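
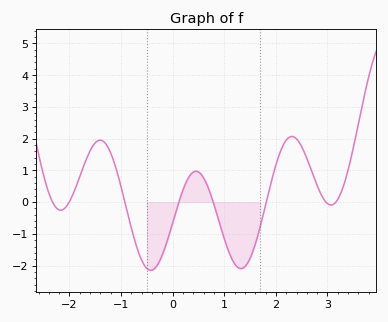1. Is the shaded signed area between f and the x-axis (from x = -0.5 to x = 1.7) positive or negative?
negative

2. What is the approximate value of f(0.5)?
0.95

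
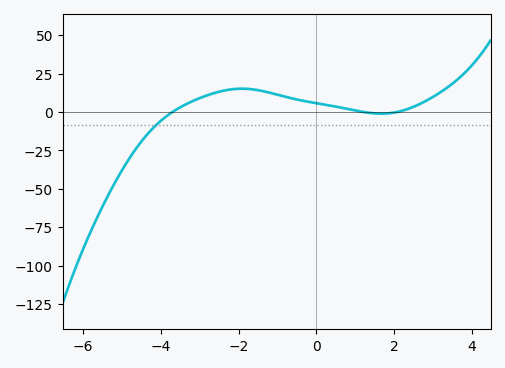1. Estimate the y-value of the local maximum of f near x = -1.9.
16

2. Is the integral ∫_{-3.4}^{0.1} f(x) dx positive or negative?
positive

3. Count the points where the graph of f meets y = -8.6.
1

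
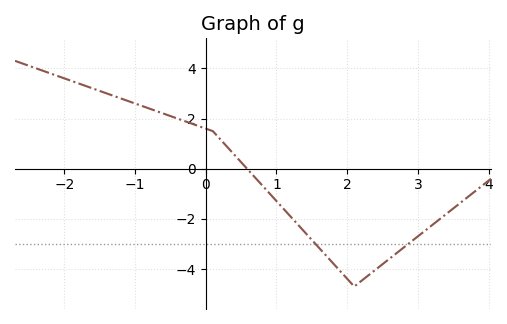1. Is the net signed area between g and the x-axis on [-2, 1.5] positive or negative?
positive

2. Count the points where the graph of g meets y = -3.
2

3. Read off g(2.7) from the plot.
-3.37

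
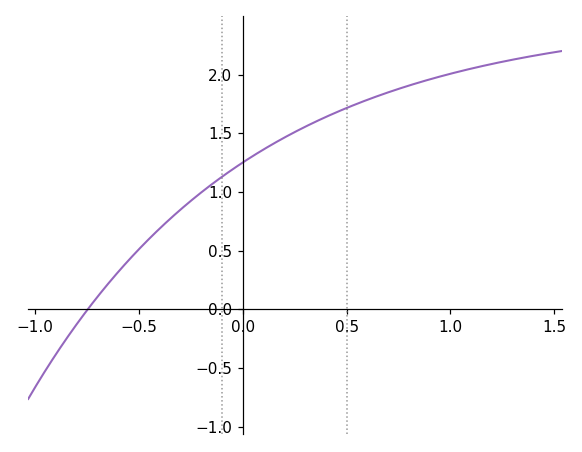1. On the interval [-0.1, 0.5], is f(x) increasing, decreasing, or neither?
increasing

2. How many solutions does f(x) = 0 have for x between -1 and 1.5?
1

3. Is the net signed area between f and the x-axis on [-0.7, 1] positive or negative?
positive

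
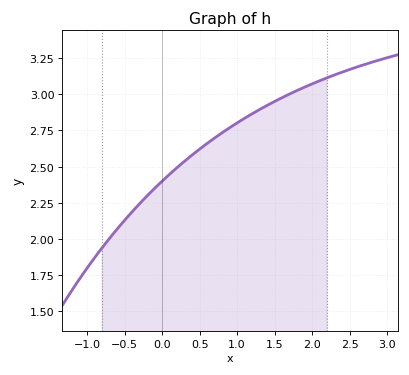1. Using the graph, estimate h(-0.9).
1.87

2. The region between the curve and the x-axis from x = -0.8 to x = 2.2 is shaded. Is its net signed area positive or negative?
positive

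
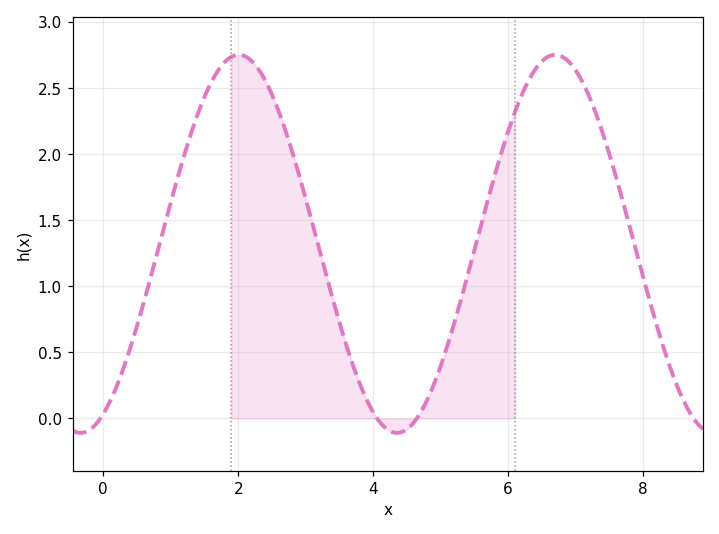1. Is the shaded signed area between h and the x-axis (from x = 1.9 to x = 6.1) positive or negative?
positive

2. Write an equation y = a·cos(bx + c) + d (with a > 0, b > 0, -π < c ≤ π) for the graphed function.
y = 1.43cos(1.3x - 2.7) + 1.32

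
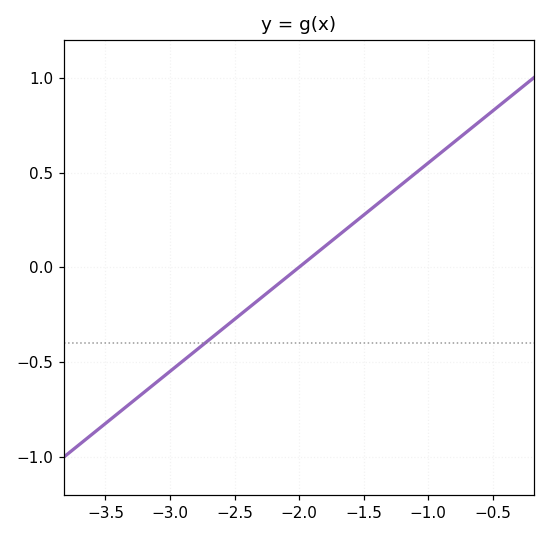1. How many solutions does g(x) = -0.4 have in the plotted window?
1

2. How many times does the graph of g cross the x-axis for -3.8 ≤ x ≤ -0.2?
1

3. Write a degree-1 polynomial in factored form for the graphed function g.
y = 0.55(x + 2)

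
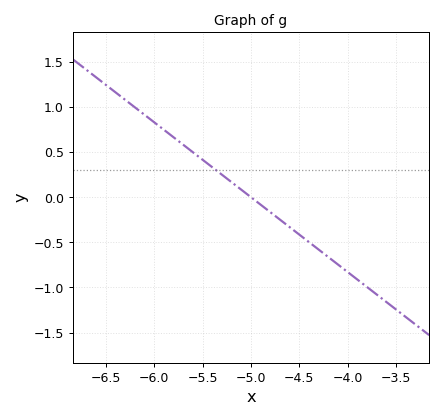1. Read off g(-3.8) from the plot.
-0.996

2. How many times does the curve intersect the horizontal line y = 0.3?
1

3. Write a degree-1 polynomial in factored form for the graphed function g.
y = -0.83(x + 5)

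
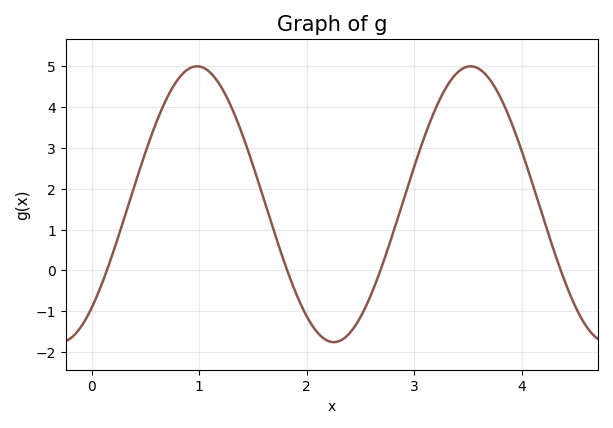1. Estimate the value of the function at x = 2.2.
-1.73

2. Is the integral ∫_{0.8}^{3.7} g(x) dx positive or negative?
positive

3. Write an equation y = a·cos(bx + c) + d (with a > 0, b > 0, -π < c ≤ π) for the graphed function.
y = 3.38cos(2.47x - 2.42) + 1.62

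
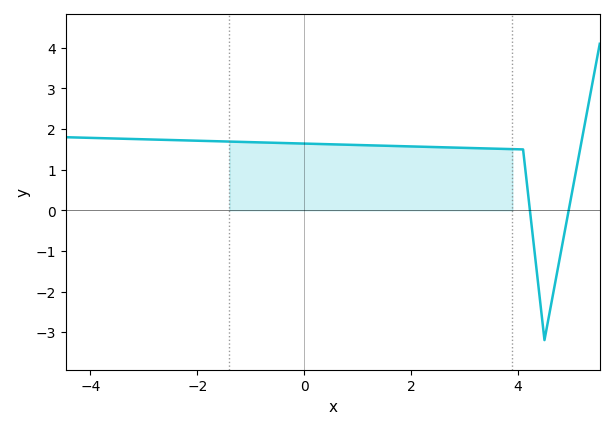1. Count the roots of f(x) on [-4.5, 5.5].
2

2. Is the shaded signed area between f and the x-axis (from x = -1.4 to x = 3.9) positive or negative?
positive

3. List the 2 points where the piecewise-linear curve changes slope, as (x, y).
(4.1, 1.5); (4.5, -3.2)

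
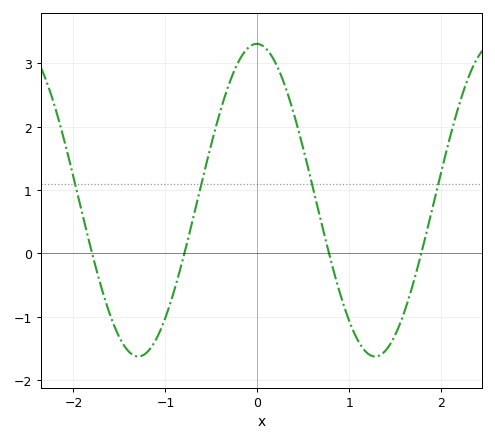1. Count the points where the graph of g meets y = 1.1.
4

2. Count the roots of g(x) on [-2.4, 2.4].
4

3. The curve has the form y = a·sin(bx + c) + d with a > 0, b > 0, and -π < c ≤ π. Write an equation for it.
y = 2.47sin(2.44x + 1.59) + 0.84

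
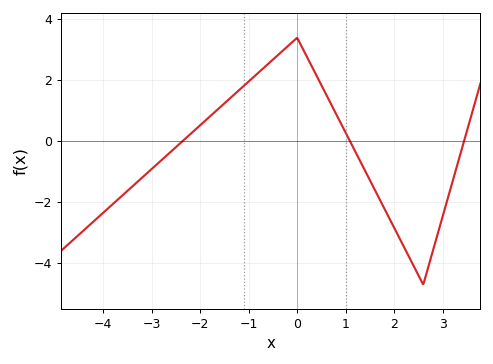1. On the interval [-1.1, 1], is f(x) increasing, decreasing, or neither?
neither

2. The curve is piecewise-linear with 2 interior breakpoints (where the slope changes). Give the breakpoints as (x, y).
(0, 3.4); (2.6, -4.7)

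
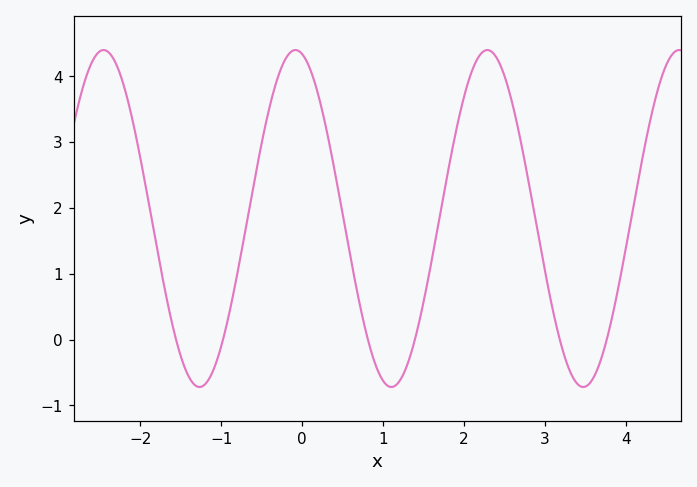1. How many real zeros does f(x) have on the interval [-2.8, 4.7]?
6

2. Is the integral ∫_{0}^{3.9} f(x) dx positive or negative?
positive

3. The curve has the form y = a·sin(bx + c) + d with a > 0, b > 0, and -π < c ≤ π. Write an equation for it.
y = 2.56sin(2.6x + 1.8) + 1.84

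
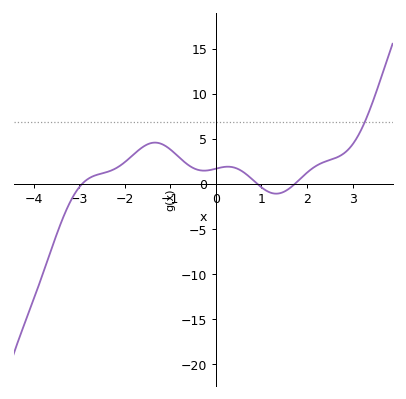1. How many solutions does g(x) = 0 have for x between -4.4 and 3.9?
3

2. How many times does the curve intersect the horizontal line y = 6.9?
1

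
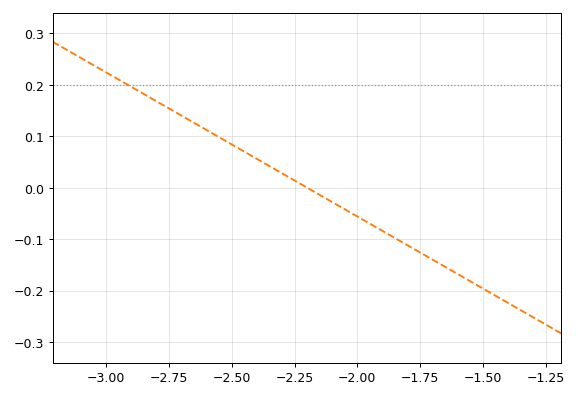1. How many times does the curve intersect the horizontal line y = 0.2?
1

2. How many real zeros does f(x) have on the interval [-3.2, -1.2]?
1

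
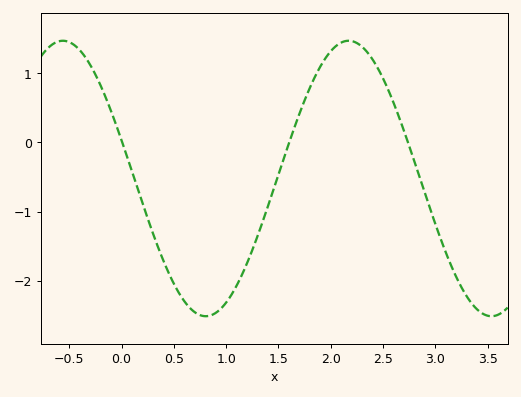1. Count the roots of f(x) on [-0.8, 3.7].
3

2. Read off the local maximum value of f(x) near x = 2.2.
1.5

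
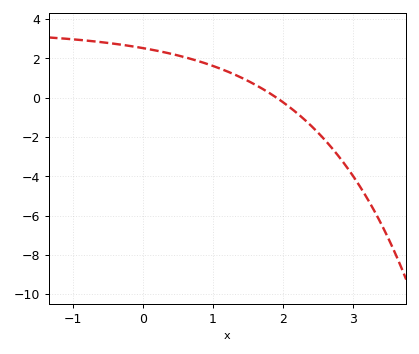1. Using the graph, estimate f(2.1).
-0.509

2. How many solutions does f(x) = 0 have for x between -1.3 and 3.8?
1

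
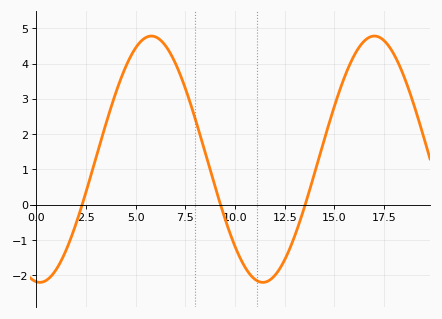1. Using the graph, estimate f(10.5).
-1.8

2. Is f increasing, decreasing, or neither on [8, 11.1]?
decreasing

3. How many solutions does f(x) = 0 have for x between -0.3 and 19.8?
3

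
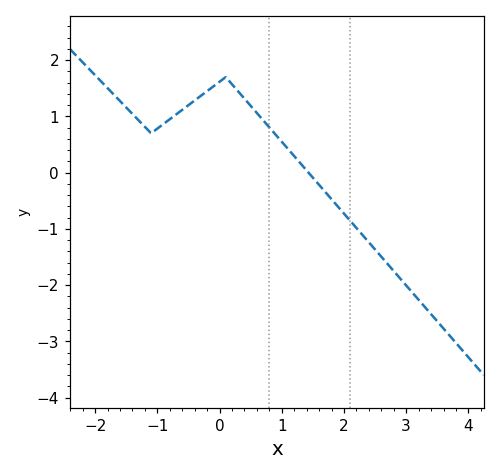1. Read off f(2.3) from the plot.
-1.11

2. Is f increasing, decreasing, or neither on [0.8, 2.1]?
decreasing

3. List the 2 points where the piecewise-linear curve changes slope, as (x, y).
(-1.1, 0.7); (0.1, 1.7)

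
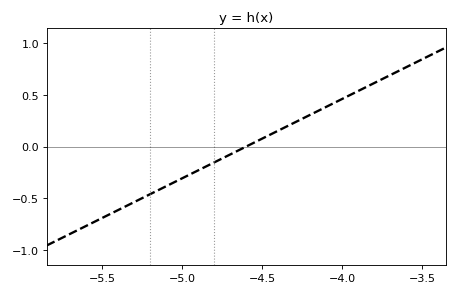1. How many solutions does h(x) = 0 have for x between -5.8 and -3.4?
1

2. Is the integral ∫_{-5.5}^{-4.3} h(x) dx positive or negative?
negative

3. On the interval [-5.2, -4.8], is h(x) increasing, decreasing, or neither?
increasing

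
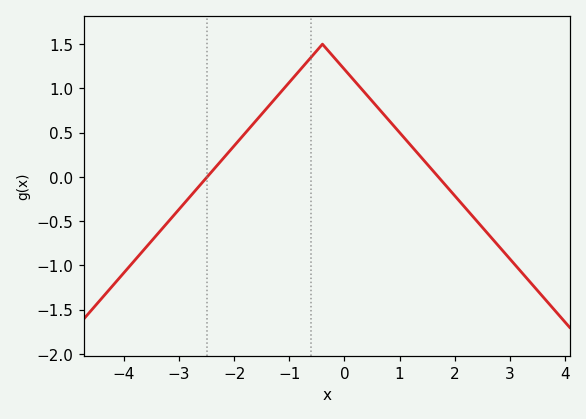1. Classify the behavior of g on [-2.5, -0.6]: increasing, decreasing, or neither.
increasing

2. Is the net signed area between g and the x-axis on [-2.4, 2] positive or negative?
positive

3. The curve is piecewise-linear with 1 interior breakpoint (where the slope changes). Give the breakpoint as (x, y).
(-0.4, 1.5)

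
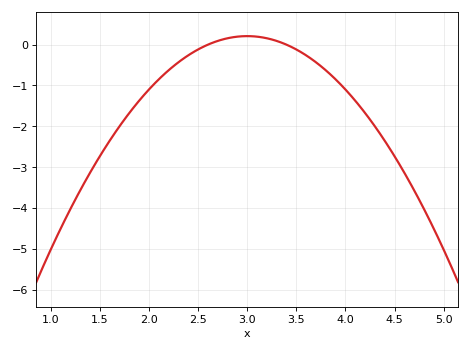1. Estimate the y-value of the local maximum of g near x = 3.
0.21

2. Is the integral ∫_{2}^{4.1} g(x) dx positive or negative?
negative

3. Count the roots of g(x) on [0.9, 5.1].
2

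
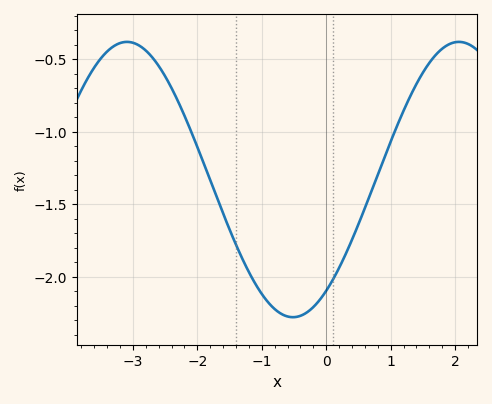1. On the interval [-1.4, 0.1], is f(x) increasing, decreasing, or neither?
neither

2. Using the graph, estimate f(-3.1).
-0.38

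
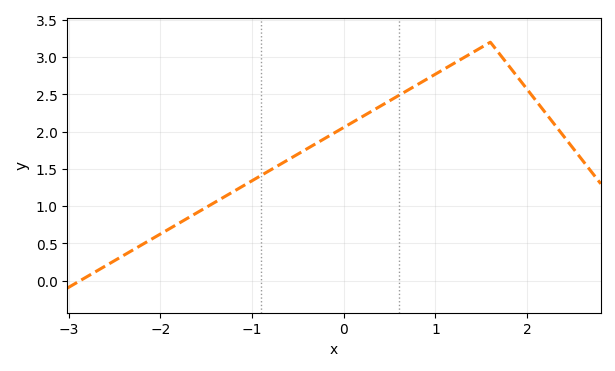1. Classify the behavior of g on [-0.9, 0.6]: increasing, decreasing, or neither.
increasing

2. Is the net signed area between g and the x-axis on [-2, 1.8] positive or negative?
positive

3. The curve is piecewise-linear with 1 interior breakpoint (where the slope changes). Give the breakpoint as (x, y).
(1.6, 3.2)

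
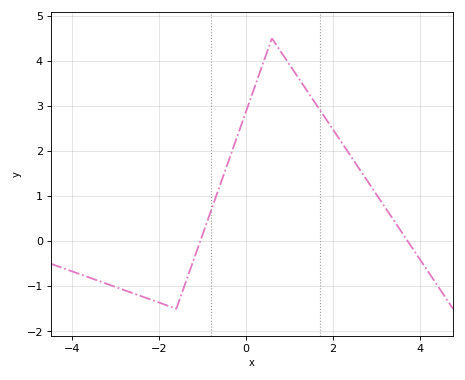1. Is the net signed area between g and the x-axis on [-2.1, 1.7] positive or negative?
positive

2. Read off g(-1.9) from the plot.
-1.4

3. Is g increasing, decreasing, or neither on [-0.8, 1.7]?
neither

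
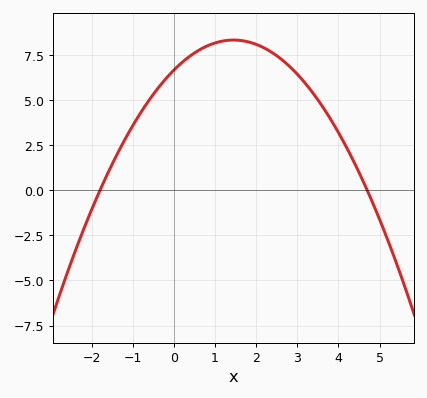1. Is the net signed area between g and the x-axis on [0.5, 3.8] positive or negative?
positive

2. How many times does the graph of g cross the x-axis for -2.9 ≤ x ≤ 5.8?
2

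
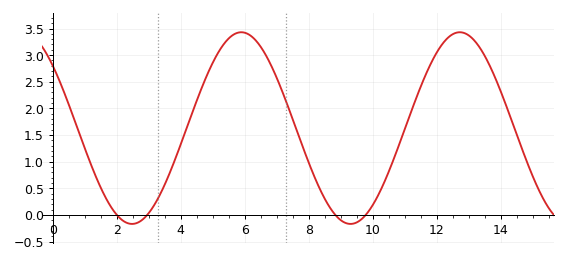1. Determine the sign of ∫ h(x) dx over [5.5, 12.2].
positive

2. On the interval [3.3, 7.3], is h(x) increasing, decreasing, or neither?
neither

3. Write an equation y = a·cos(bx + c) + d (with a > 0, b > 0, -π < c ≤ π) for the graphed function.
y = 1.8cos(0.92x + 0.86) + 1.63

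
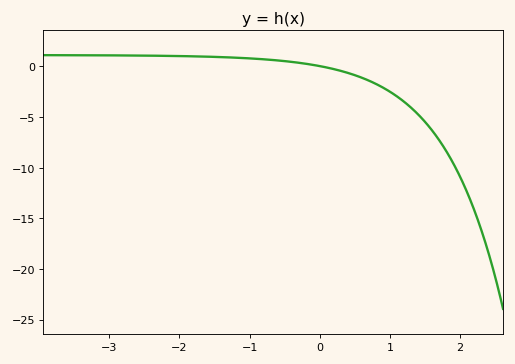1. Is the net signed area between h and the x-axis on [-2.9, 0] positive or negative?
positive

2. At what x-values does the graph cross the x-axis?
0.03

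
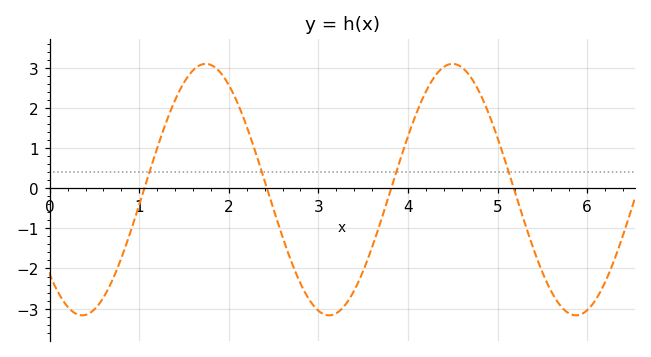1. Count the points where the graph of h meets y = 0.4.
4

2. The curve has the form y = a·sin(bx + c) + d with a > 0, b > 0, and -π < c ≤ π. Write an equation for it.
y = 3.14sin(2.28x - 2.4) - 0.03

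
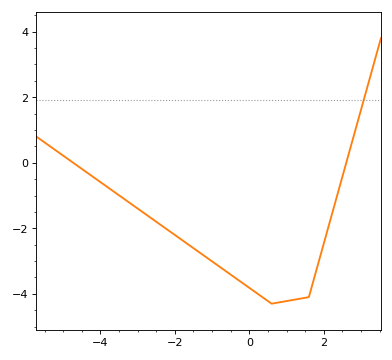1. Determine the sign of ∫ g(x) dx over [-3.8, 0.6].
negative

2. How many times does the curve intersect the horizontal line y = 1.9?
1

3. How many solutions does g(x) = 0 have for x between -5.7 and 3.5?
2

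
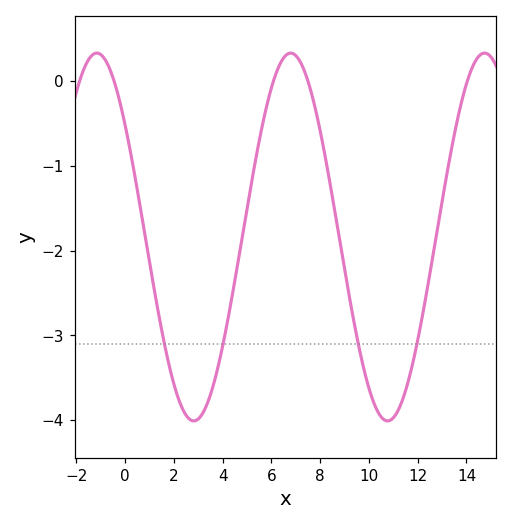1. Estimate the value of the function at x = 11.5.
-3.7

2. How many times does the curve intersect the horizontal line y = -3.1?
4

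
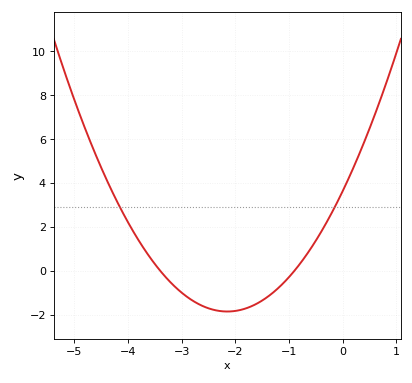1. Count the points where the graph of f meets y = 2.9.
2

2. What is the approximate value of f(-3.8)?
1.38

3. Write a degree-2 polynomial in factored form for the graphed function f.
y = 1.19(x + 3.4)(x + 0.9)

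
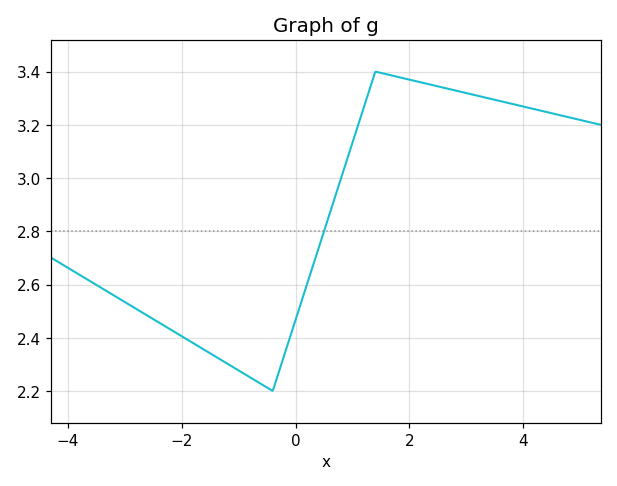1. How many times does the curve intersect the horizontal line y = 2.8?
1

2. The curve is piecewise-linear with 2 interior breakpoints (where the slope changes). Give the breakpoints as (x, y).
(-0.4, 2.2); (1.4, 3.4)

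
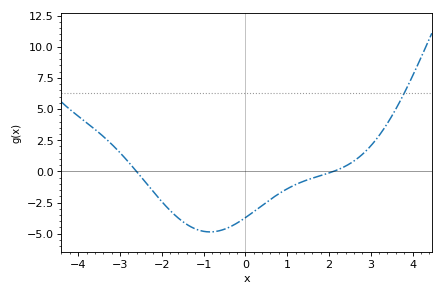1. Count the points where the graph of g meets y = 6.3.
1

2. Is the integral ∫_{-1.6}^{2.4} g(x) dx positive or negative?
negative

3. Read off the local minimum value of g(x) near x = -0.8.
-4.8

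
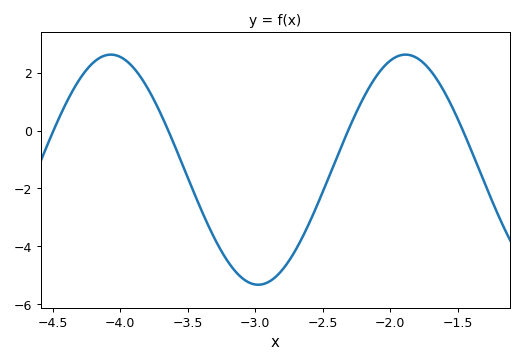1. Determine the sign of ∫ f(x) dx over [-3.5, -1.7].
negative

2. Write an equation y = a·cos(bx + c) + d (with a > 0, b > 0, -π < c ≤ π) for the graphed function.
y = 3.98cos(2.88x - 0.85) - 1.35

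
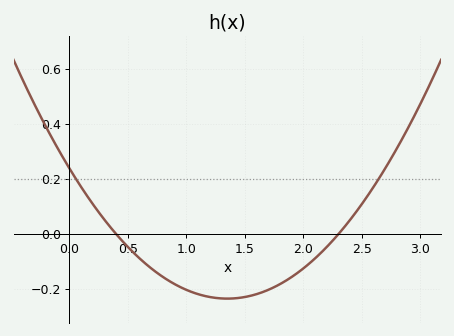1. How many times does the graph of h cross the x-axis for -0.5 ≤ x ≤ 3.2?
2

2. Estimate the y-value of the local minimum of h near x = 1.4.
-0.235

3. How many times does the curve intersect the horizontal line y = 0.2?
2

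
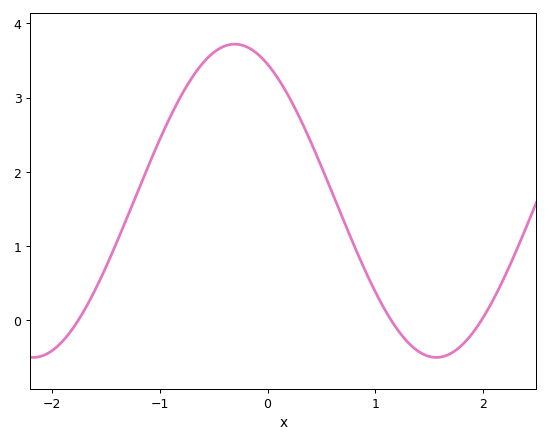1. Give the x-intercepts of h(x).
-1.76, 1.15, 1.98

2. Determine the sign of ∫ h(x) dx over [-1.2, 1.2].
positive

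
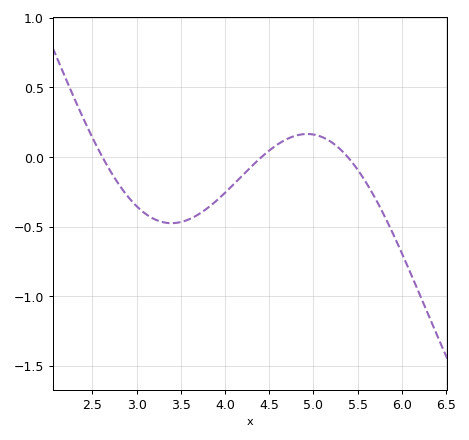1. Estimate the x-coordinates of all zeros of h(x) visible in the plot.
2.6, 4.4, 5.4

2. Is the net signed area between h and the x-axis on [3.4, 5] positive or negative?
negative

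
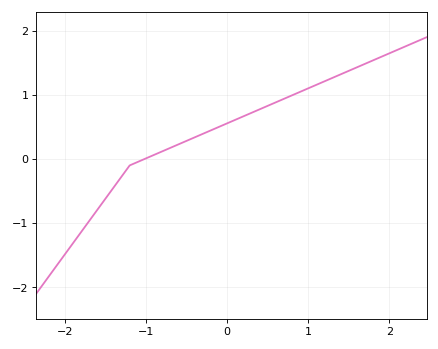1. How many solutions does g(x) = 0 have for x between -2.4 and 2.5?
1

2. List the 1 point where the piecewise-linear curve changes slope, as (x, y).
(-1.2, -0.1)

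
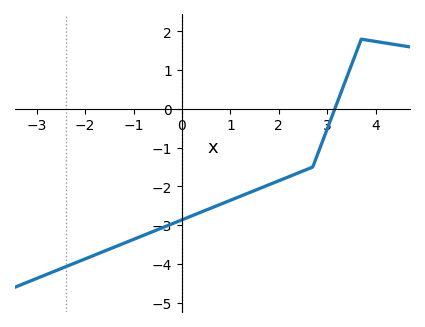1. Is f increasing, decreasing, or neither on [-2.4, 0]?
increasing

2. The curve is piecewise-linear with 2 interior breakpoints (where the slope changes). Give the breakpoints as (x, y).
(2.7, -1.5); (3.7, 1.8)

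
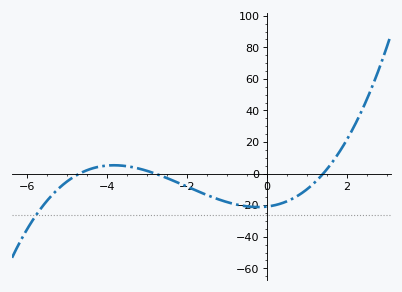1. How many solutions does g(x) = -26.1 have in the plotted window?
1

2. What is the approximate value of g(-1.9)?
-10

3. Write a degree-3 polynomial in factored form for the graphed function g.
y = 1.13(x + 4.7)(x + 2.8)(x - 1.4)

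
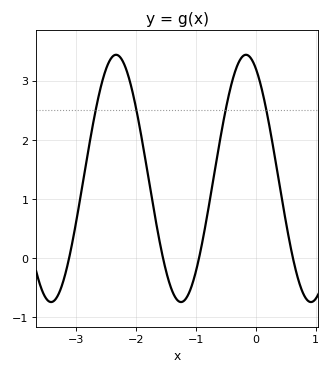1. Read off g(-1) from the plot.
-0.2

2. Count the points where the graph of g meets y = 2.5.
4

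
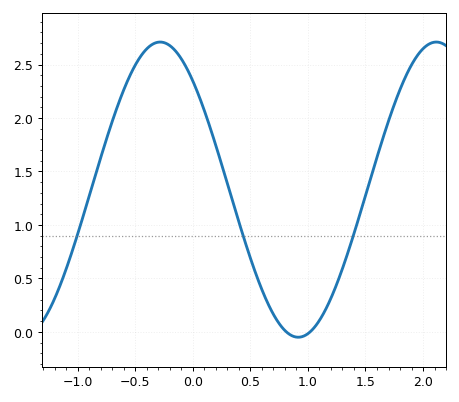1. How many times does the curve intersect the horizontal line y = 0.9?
3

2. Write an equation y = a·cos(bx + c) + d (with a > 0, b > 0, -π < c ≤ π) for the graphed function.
y = 1.38cos(2.6x + 0.74) + 1.33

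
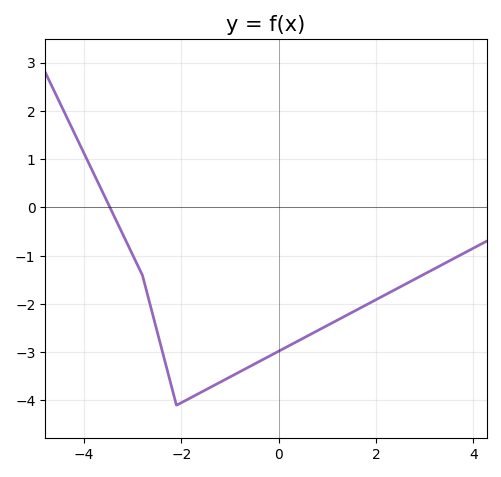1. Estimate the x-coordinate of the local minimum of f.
-2.1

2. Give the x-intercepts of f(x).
-3.47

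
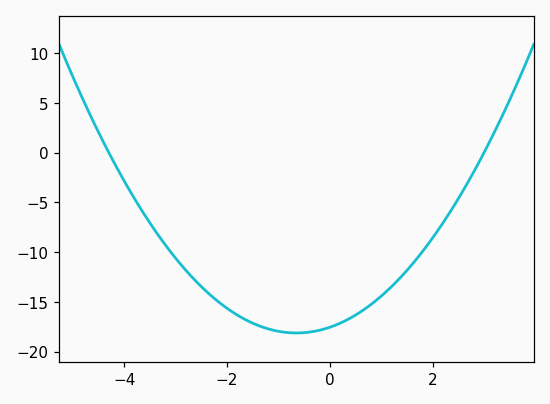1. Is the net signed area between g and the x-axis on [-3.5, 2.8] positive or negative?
negative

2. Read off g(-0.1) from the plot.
-17.7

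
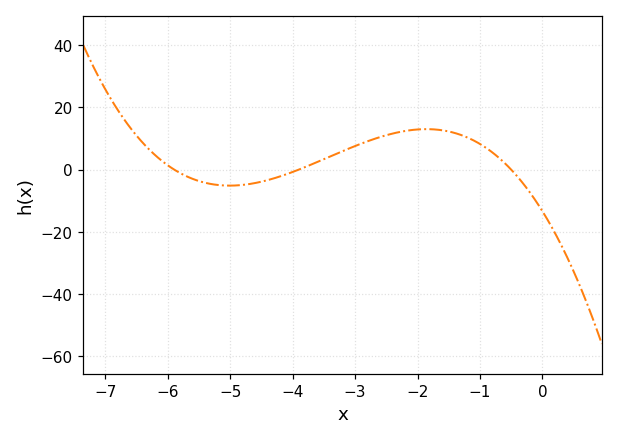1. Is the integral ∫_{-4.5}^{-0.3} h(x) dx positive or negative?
positive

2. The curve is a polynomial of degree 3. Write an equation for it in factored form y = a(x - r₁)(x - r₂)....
y = -1.16(x + 5.9)(x + 3.9)(x + 0.5)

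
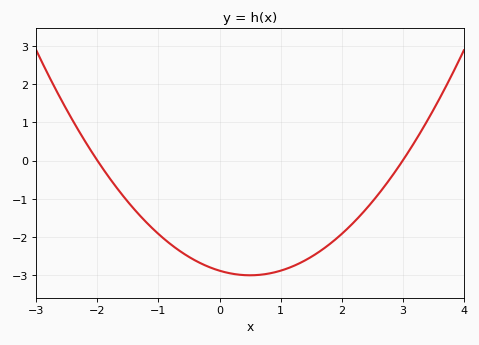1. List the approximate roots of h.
-2, 3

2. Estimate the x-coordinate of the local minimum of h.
0.5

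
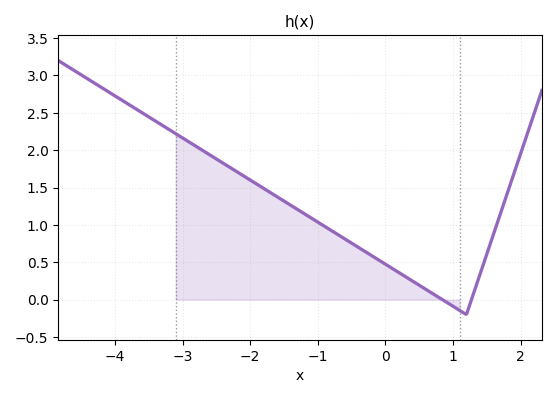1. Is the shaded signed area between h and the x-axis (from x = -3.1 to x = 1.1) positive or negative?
positive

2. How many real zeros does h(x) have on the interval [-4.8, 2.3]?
2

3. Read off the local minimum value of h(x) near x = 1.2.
-0.2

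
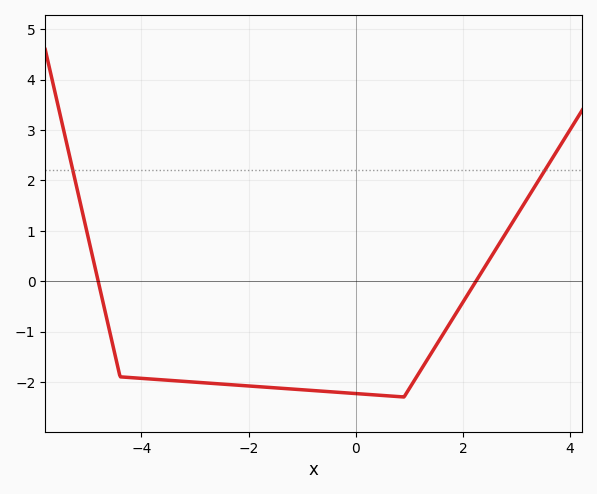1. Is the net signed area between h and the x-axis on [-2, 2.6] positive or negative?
negative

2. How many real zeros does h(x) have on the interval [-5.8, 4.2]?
2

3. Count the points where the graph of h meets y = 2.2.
2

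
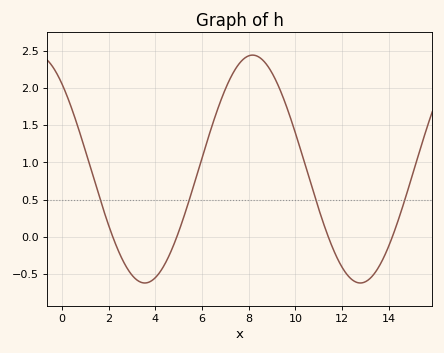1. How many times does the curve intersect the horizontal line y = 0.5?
4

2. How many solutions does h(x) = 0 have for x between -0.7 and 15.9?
4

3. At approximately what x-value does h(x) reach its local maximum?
8.2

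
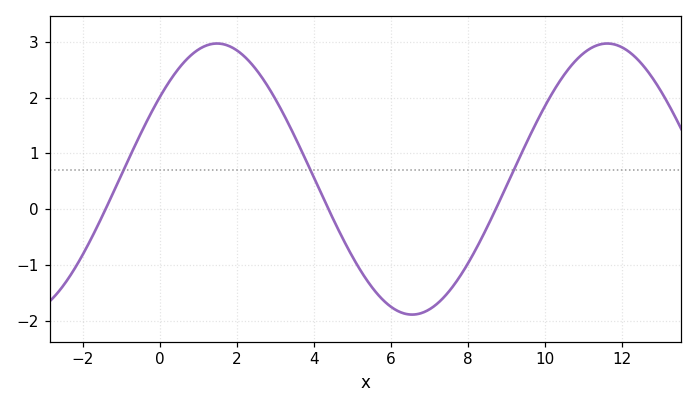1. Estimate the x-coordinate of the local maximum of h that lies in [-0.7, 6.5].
1.4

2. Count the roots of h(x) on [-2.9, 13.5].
3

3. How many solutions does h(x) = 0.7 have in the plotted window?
3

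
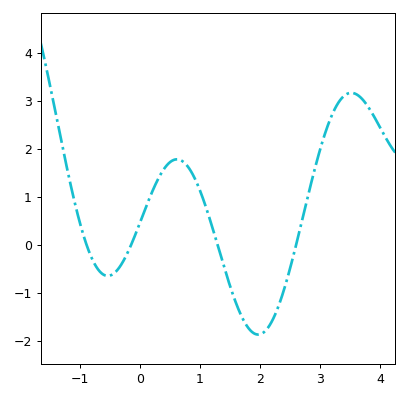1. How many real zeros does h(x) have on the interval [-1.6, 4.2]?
4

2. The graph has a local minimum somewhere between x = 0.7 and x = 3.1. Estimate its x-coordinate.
1.97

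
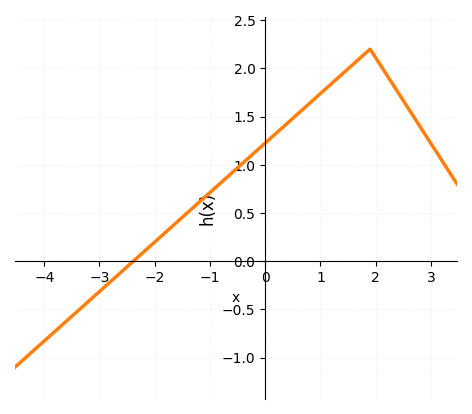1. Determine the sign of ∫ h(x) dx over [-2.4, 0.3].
positive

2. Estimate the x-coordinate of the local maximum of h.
1.9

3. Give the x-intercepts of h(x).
-2.39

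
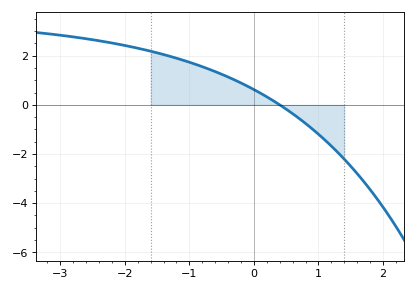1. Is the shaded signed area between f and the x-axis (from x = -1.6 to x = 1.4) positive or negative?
positive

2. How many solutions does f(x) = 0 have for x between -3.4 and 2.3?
1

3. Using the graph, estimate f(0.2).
0.324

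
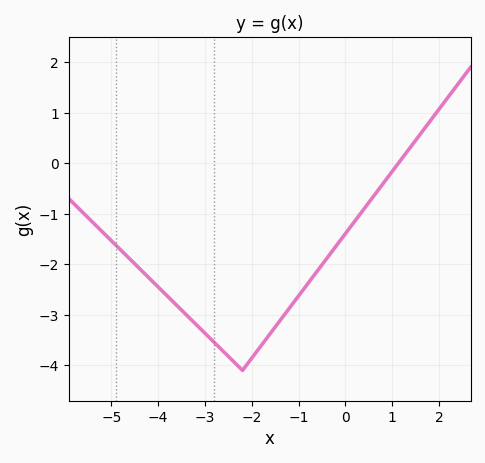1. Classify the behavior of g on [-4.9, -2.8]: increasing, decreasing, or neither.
decreasing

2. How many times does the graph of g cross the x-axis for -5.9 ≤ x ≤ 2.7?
1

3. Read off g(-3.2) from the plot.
-3.18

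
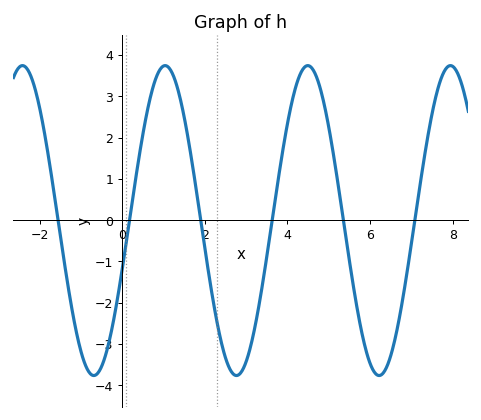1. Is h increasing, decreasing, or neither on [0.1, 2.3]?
neither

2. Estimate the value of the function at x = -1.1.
-2.8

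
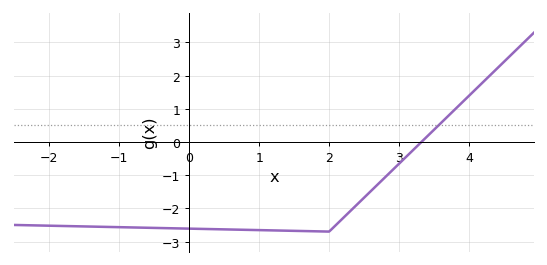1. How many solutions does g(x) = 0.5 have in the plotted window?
1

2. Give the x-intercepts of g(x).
3.32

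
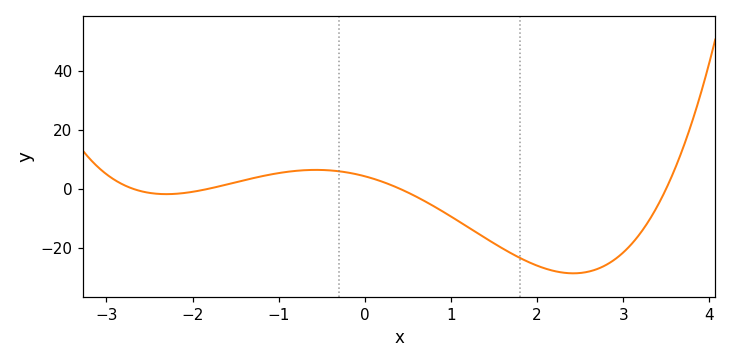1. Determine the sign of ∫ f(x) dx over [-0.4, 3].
negative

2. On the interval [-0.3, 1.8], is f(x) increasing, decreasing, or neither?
decreasing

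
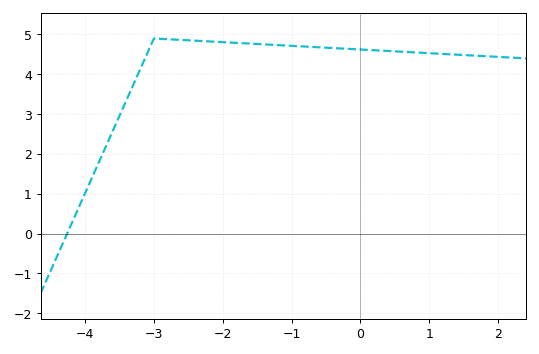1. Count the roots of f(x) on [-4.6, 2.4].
1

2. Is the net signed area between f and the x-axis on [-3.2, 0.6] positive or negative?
positive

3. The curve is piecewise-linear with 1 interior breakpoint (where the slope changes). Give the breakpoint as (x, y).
(-3, 4.9)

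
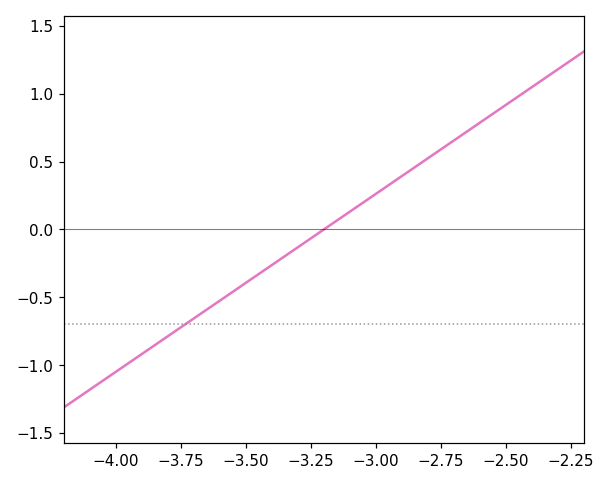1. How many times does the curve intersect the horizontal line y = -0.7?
1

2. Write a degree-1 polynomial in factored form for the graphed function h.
y = 1.31(x + 3.2)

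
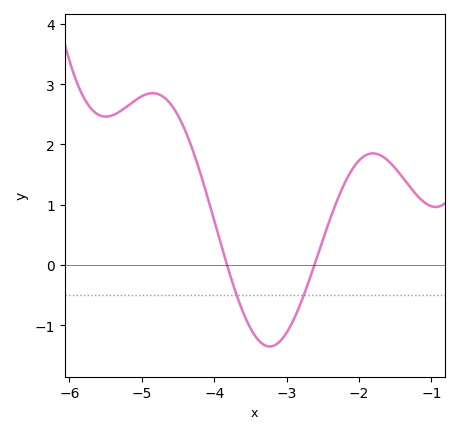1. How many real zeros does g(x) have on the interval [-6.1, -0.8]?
2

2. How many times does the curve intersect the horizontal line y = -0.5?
2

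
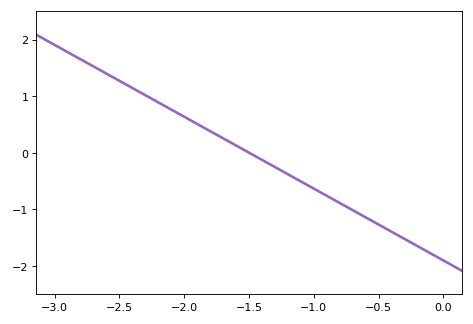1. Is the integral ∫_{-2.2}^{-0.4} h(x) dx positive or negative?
negative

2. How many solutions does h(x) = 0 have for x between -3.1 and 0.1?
1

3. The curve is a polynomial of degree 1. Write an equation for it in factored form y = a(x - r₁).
y = -1.27(x + 1.5)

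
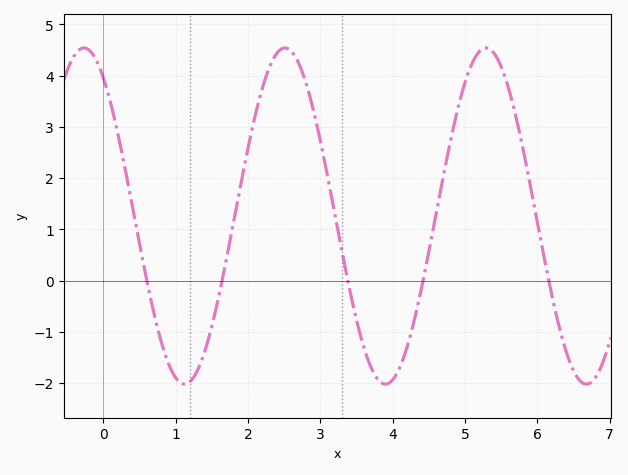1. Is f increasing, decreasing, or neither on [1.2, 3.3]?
neither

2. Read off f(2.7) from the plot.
4.24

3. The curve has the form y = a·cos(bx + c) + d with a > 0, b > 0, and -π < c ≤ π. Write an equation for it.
y = 3.28cos(2.26x + 0.61) + 1.26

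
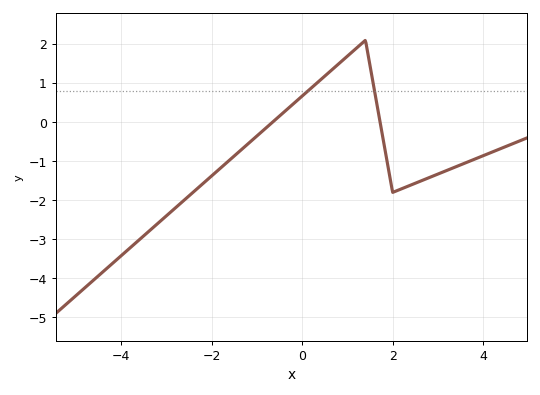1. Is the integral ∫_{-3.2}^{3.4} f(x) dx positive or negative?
negative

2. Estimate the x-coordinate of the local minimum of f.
2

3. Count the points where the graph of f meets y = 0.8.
2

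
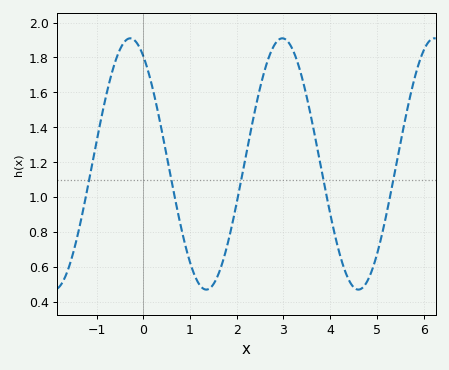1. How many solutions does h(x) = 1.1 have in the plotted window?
5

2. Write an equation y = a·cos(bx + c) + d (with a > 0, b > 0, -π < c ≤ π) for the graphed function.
y = 0.72cos(1.93x + 0.54) + 1.19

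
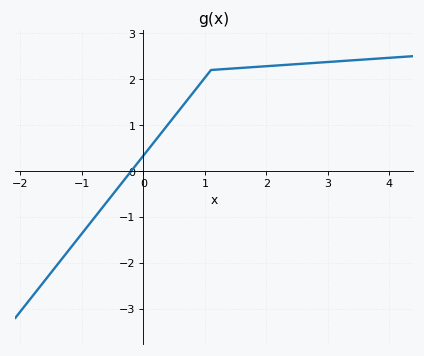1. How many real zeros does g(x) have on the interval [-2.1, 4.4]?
1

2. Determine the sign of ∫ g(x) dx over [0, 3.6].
positive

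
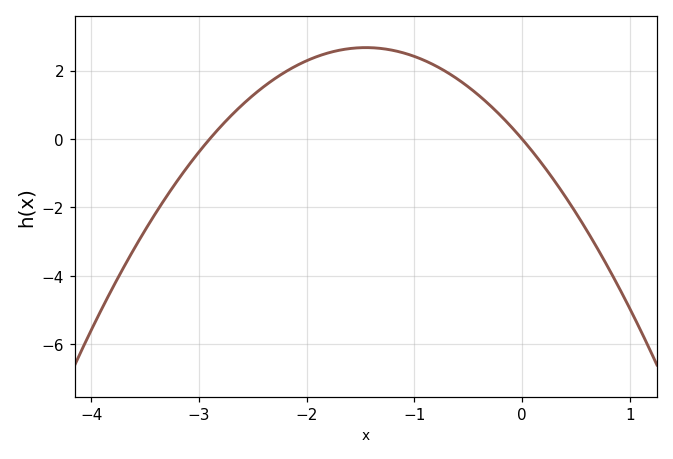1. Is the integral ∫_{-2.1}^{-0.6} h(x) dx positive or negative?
positive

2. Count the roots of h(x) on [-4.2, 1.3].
2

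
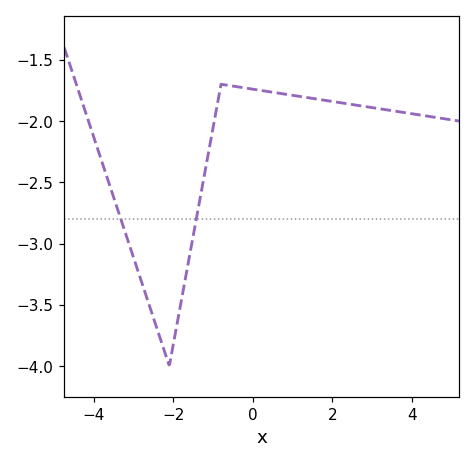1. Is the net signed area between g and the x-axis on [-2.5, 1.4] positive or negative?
negative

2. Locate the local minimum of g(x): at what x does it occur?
-2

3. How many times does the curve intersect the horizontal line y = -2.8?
2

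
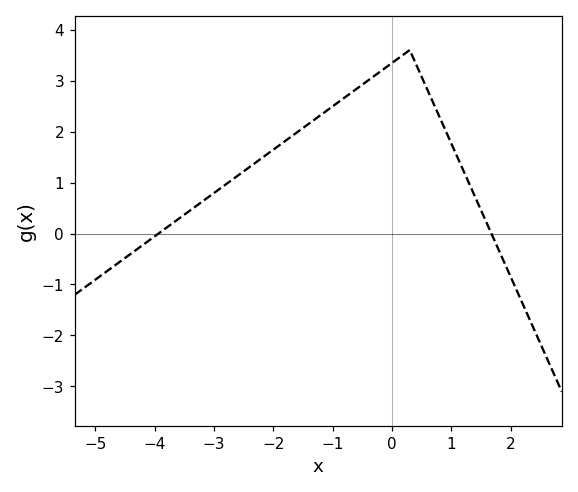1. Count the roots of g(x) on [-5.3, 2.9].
2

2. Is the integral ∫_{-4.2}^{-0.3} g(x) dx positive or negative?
positive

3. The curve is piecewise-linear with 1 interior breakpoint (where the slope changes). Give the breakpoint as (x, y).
(0.3, 3.6)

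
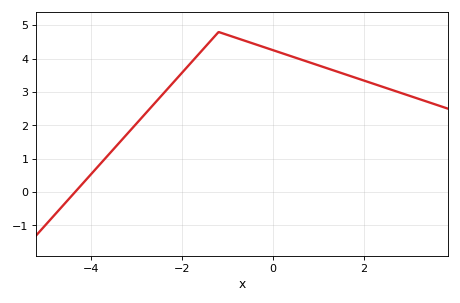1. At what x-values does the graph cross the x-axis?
-4.4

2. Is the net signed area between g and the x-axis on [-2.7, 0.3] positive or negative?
positive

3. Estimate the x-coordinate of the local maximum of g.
-1.2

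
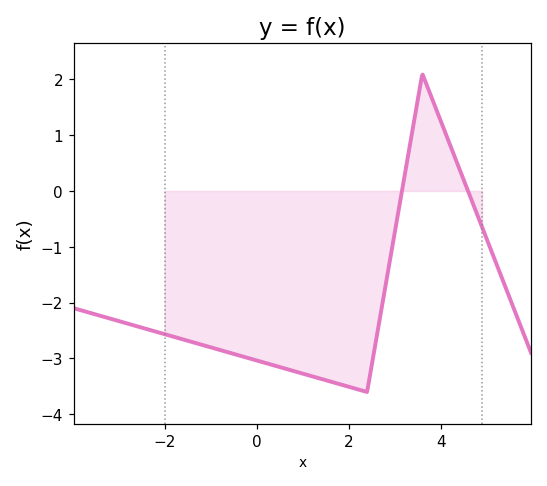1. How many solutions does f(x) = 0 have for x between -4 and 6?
2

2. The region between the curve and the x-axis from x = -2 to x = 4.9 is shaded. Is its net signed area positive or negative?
negative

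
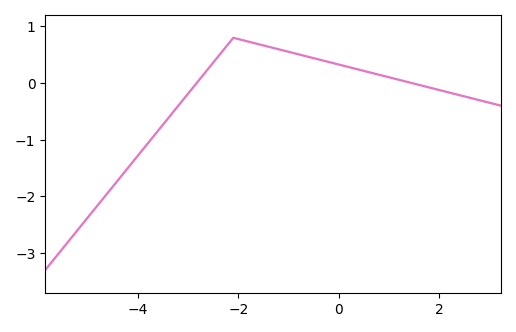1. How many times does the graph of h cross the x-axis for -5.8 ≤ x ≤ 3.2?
2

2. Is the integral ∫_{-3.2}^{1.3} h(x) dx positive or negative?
positive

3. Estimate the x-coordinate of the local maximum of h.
-2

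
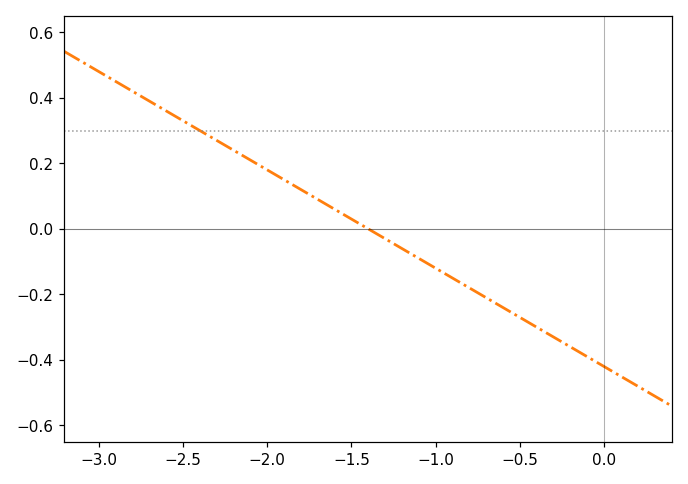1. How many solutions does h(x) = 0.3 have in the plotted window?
1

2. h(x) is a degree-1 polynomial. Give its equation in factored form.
y = -0.3(x + 1.4)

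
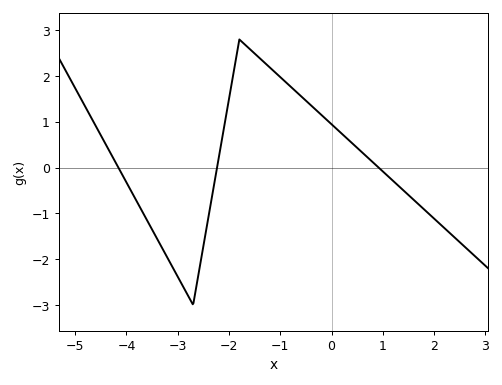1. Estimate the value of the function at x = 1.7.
-0.8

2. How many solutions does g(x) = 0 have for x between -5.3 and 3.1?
3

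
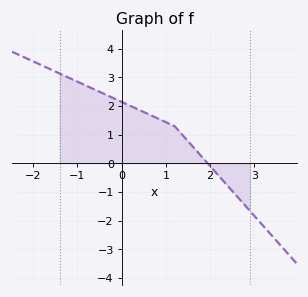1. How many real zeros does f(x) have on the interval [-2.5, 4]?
1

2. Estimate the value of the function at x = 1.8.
0.256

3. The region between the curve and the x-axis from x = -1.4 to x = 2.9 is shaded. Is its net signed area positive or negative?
positive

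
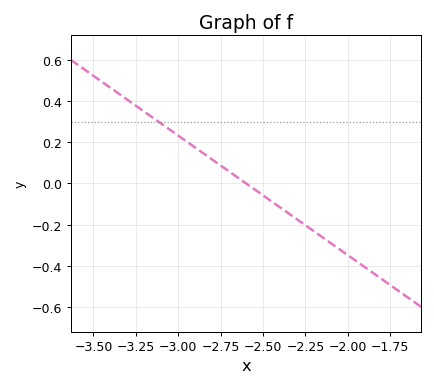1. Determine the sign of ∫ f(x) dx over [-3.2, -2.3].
positive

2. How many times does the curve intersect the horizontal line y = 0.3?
1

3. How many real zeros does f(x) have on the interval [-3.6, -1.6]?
1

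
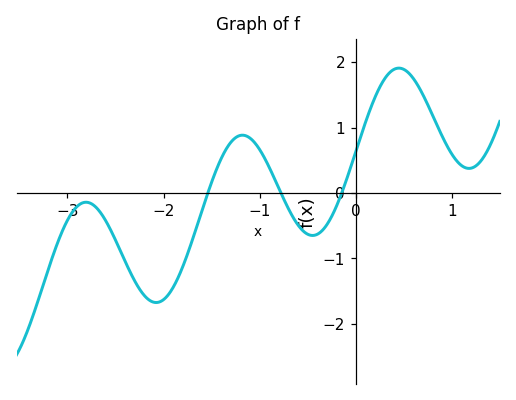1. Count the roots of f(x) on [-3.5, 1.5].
3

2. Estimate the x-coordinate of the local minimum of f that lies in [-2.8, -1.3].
-2.08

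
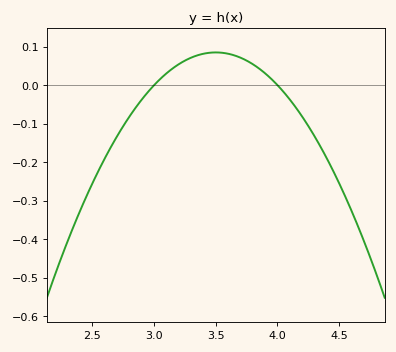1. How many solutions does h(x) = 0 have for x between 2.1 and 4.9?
2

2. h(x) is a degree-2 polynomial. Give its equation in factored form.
y = -0.34(x - 3)(x - 4)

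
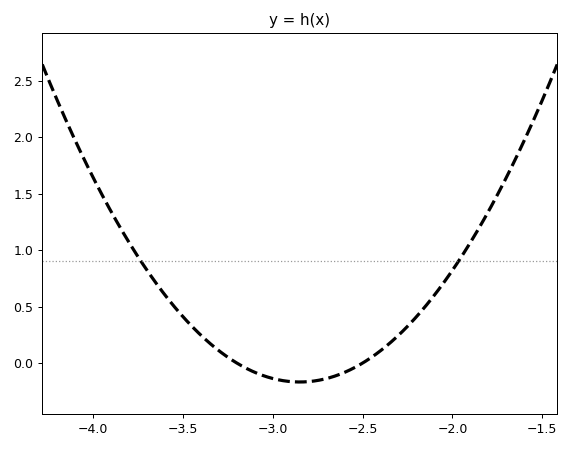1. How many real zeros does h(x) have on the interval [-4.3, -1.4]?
2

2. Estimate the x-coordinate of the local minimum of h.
-2.85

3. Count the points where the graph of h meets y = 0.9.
2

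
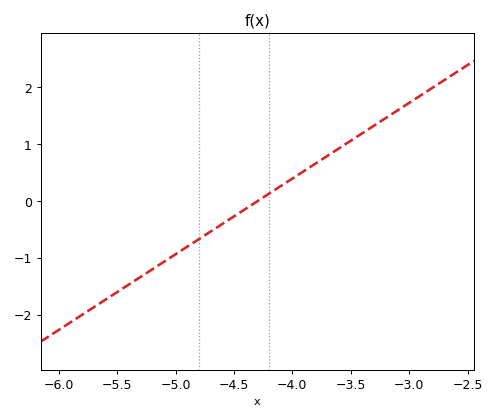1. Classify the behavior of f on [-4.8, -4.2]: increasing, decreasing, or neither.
increasing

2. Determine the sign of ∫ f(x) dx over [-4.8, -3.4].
positive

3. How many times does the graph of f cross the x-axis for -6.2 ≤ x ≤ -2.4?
1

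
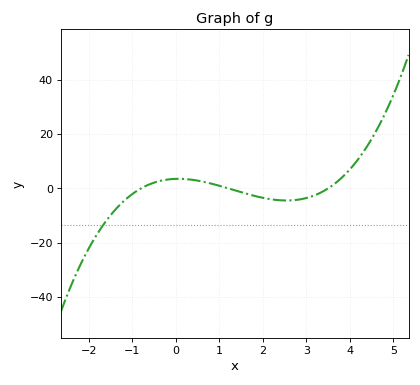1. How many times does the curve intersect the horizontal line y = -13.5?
1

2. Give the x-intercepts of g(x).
-0.8, 1.2, 3.6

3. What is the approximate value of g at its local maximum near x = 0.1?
4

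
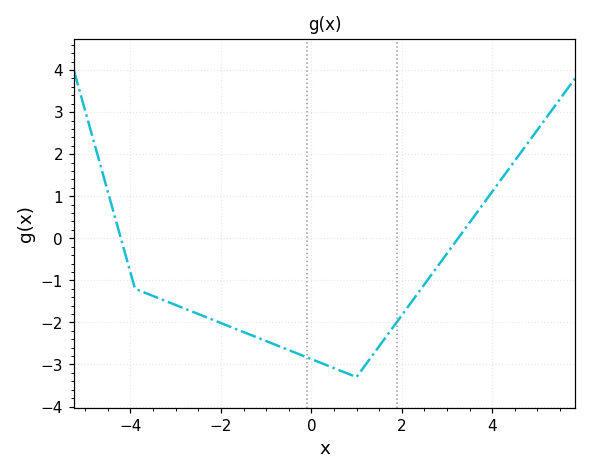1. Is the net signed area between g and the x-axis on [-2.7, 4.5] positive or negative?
negative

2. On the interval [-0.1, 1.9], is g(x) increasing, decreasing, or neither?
neither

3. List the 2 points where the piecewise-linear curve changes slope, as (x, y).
(-3.9, -1.2); (1, -3.3)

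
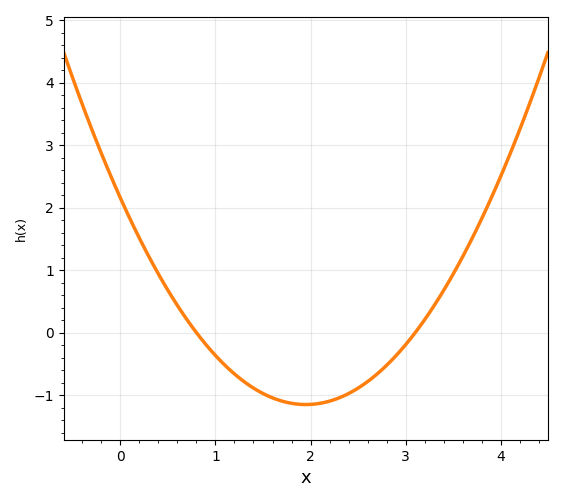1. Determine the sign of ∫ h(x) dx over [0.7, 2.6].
negative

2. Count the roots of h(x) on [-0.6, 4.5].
2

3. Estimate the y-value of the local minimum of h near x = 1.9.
-1.2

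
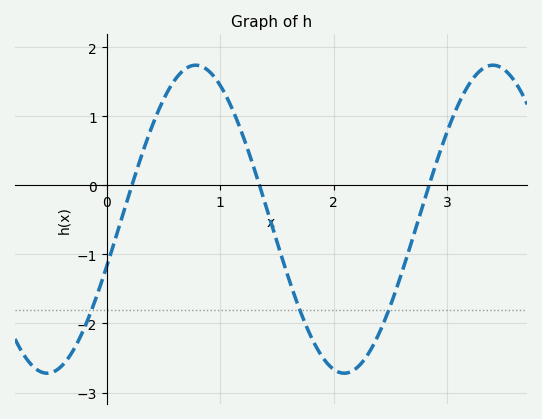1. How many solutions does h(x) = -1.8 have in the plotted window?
3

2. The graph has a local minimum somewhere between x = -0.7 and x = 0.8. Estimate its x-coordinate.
-0.5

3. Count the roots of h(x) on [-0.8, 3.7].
3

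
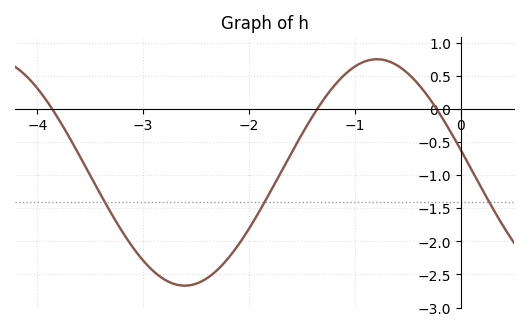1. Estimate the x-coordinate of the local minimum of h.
-2.61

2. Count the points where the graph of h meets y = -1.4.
3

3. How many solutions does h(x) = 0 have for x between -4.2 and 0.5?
3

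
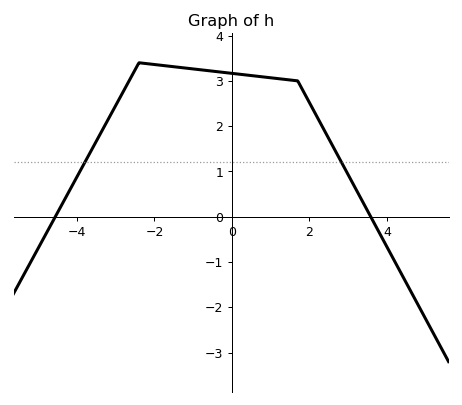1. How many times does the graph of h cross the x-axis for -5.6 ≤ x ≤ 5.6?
2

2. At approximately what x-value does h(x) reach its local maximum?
-2.4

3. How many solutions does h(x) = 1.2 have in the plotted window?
2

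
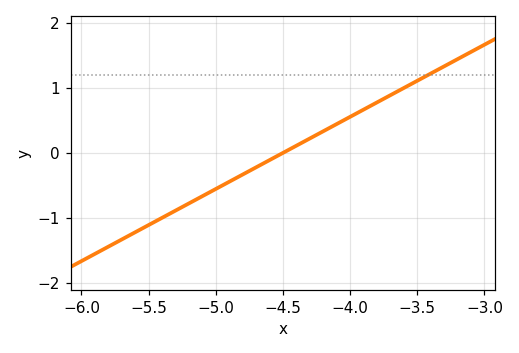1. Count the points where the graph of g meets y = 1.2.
1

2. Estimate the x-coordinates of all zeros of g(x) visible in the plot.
-4.5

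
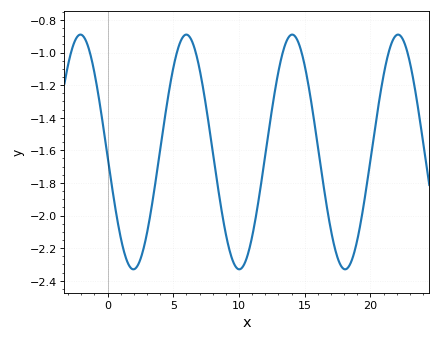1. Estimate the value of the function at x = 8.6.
-1.93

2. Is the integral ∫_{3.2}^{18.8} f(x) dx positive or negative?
negative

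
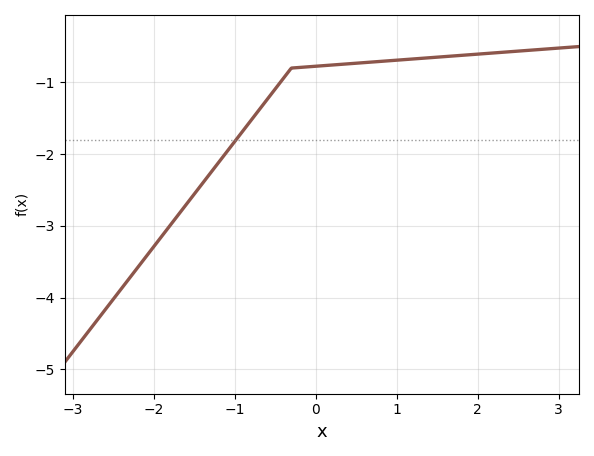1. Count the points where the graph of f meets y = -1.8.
1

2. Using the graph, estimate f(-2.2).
-3.6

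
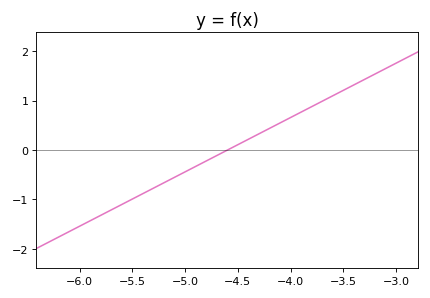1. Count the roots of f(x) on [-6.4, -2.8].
1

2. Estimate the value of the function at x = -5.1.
-0.55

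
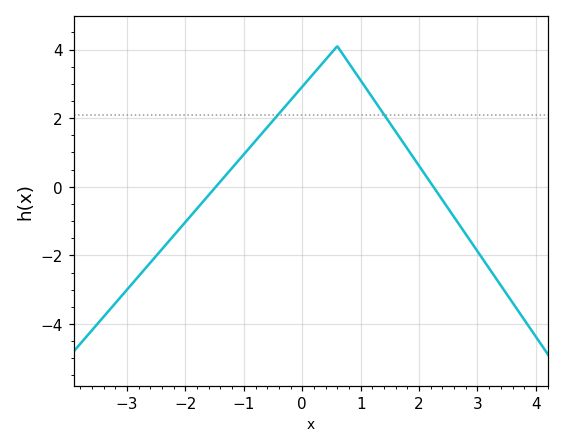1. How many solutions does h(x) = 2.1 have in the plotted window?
2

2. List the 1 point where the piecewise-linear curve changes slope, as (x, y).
(0.6, 4.1)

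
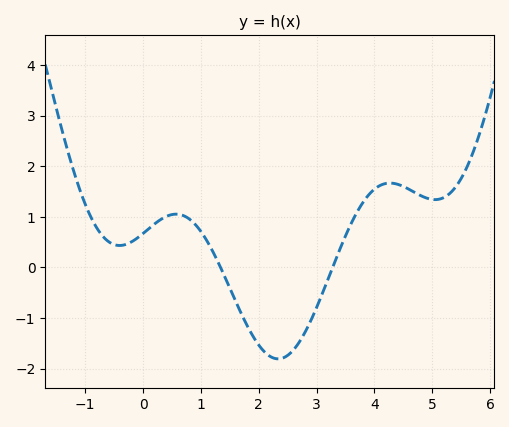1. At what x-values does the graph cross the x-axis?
1.4, 3.2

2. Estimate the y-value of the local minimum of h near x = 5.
1.3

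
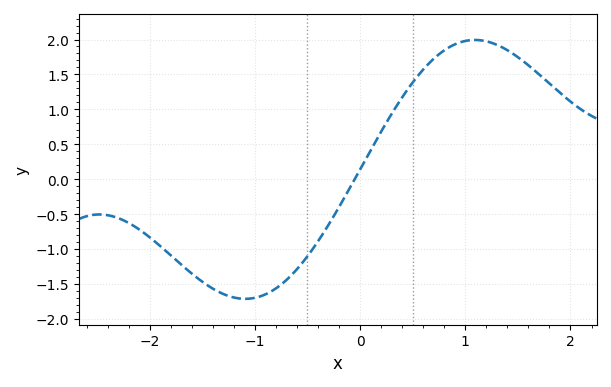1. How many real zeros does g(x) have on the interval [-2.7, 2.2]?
1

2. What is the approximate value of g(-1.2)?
-1.69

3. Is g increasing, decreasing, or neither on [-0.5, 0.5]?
increasing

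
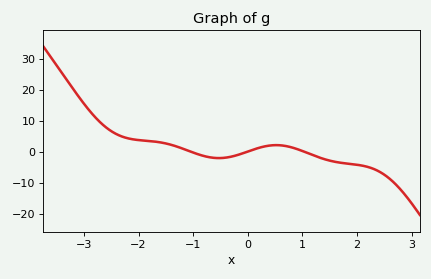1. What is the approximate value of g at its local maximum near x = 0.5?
2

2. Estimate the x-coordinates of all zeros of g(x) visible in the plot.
-1, 0, 1.1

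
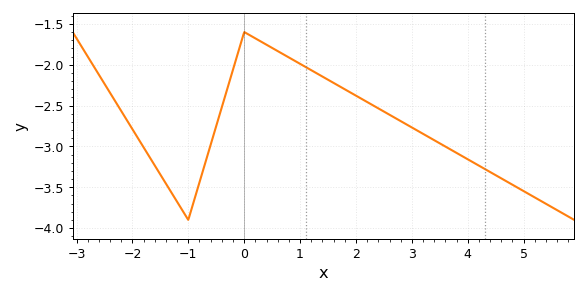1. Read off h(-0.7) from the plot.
-3.2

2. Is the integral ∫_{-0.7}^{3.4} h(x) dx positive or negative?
negative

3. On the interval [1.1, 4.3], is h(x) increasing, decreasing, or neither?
decreasing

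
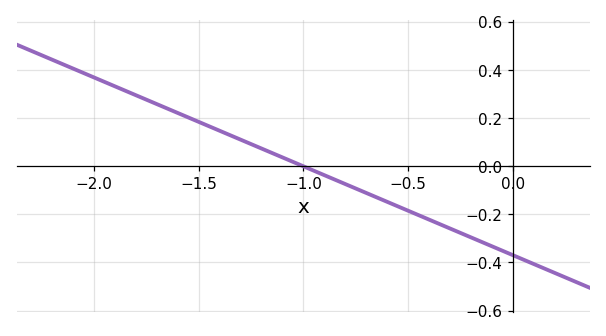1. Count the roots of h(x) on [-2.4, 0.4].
1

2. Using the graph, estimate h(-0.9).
-0.04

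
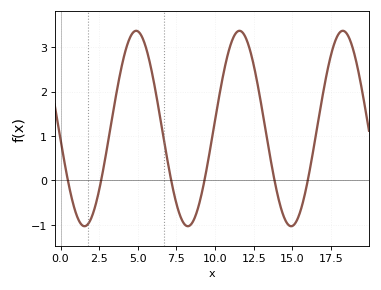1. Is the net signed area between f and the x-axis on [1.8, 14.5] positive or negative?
positive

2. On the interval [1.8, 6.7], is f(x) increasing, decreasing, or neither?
neither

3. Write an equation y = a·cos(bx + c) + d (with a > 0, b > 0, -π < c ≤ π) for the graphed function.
y = 2.2cos(0.94x + 1.68) + 1.17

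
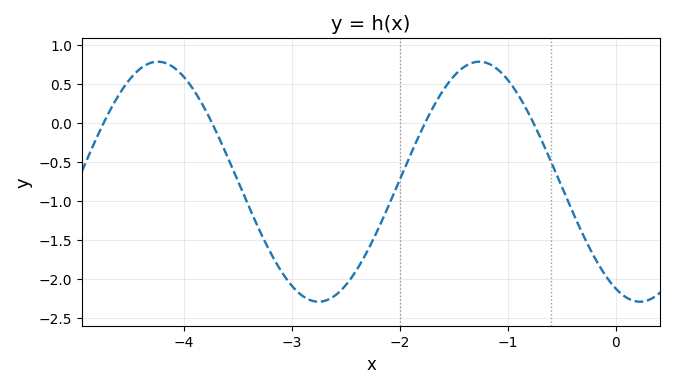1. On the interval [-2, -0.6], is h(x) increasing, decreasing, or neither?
neither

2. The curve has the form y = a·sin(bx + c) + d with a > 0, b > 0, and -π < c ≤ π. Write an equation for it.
y = 1.54sin(2.1x - 2) - 0.75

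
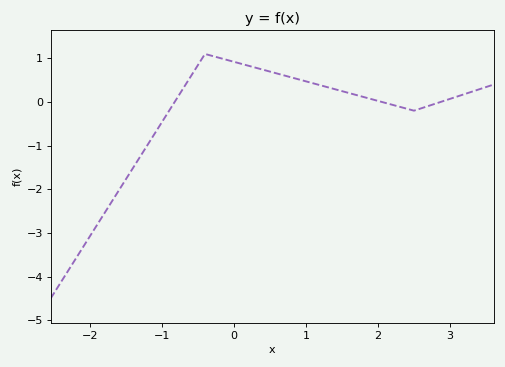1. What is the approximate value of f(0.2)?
0.8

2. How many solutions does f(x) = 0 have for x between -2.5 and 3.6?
3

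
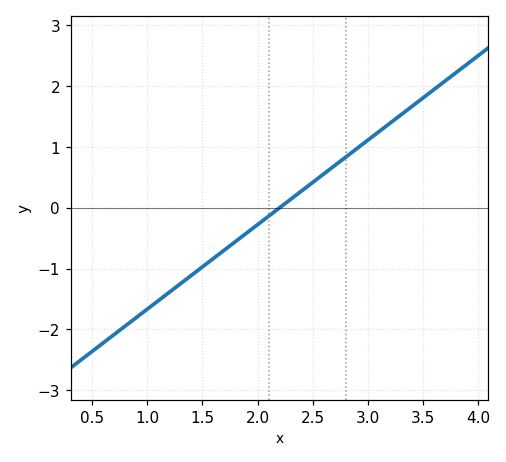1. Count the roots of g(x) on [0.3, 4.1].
1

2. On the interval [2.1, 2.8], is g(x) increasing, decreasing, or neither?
increasing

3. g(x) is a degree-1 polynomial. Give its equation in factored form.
y = 1.39(x - 2.2)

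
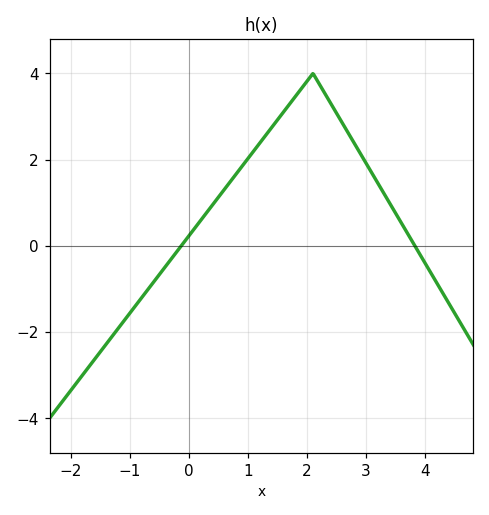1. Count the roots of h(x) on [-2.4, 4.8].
2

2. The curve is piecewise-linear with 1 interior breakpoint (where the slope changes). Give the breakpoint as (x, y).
(2.1, 4)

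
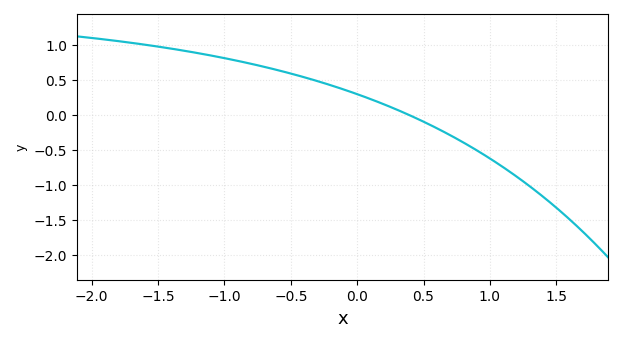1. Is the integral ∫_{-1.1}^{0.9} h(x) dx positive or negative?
positive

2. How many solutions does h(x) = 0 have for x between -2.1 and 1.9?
1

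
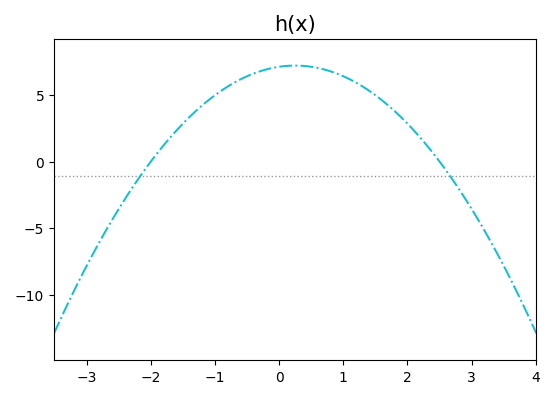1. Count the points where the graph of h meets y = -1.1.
2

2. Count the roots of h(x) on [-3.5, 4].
2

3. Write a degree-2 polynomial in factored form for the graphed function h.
y = -1.42(x + 2)(x - 2.5)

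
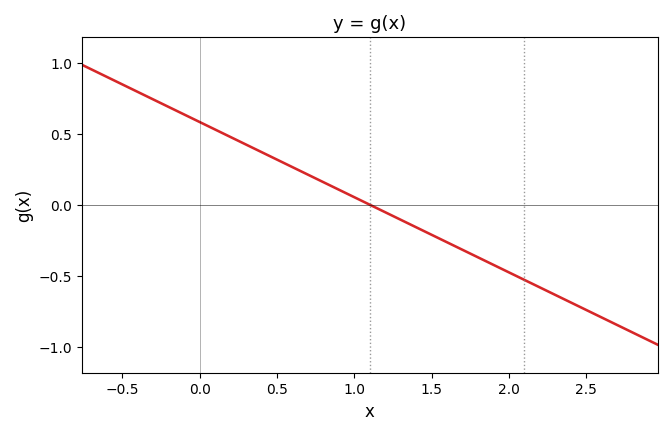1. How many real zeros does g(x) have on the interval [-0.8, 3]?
1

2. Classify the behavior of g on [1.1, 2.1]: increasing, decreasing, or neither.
decreasing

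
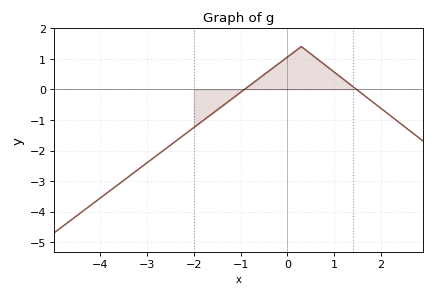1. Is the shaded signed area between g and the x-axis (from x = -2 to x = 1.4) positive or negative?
positive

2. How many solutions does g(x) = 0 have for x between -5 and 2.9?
2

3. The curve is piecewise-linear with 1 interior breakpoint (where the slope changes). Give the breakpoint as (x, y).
(0.3, 1.4)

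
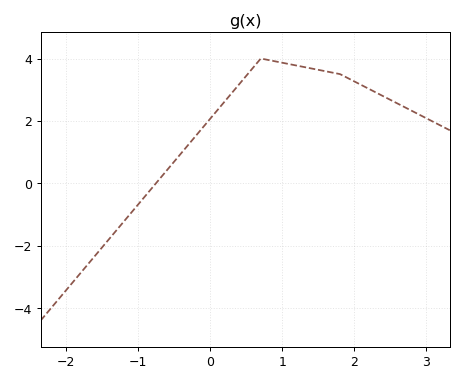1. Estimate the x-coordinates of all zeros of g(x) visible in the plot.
-0.756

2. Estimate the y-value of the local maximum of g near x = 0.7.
4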